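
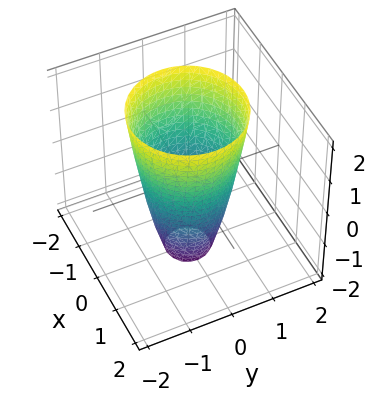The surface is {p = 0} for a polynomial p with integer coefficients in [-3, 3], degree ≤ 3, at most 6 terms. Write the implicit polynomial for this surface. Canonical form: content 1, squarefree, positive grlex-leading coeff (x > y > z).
1. Degree: no degree-1 surface has this shape, so deg p = 2.
2. Symmetry: every cross-section ⟂ z is a circle, so x, y appear only via x² + y².
3. Checking where it meets the axes: among the integer gridlines, it crosses the y-axis at y ∈ {-1, 1}; among the integer gridlines, it crosses the x-axis at x ∈ {-1, 1}.
4. Putting this together gives p.

3*x^2 + 3*y^2 - z - 3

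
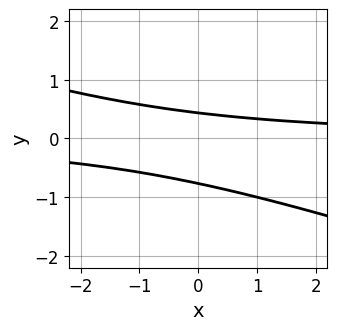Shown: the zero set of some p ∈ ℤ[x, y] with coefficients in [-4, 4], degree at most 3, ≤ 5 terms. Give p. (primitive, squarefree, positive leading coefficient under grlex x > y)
x*y + 3*y^2 + y - 1

1. Degree: a generic line meets the curve in up to 2 points, so deg p = 2.
2. Checking where it meets the axes: no x-intercept at any integer in the box.
3. Matching integer coefficients to the picture gives p.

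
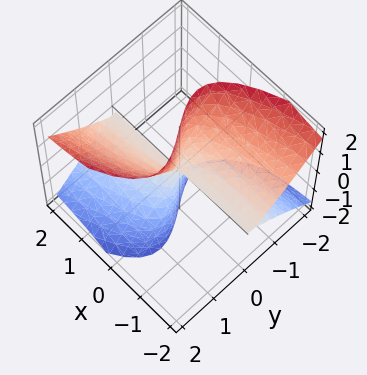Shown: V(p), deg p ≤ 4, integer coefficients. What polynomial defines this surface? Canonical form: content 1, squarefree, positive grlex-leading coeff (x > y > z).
3*x*z^2 - 3*y^3 + 2*y*z^2

1. deg p = 3. A generic line meets the surface in up to 3 points.
2. Observable constraints: the visible x-axis segment lies entirely on the surface; it crosses the y-axis at the gridline y = 0.
3. Putting this together gives p. Check: (0, 0, -2) on the z-axis lies on the surface, and p(0, 0, -2) = 0. ✓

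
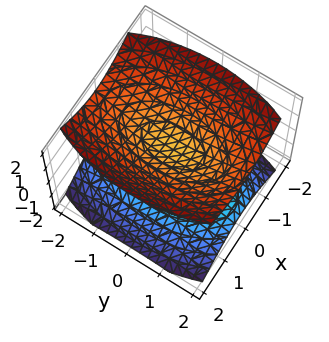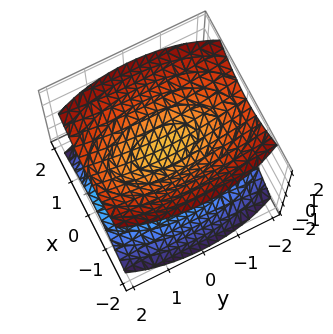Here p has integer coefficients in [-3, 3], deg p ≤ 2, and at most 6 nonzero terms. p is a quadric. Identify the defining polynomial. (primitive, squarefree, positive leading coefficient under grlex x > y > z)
First, the picture has 2 separate pieces.
Then, the degree is 2 — two sheets facing apart; a quadric.
Then, symmetries: it's symmetric under y → −y, forcing even powers of y; the z ↦ −z reflection is a symmetry, so z appears only in even powers; it's symmetric under x → −x, forcing even powers of x.
Then, reading off the gridlines: it misses every integer gridline on the x-axis; it misses every integer gridline on the y-axis.
Finally, the integer polynomial consistent with all of this is the stated p.

3*x^2 + y^2 - 3*z^2 + 1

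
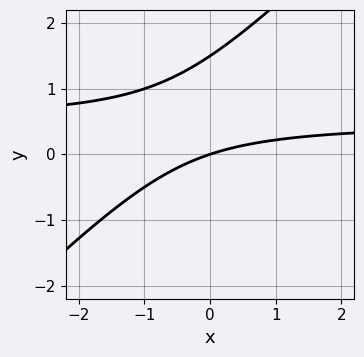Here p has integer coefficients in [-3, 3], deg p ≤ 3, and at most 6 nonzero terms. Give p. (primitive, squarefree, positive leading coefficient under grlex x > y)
deg p = 2.
From the visible intercepts: it meets the x-axis at x = 0 (among the integer gridlines); it meets the y-axis at y = 0 (among the integer gridlines).
These observations pin down the coefficients.

2*x*y - 2*y^2 - x + 3*y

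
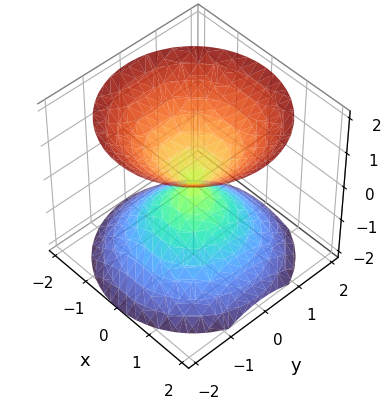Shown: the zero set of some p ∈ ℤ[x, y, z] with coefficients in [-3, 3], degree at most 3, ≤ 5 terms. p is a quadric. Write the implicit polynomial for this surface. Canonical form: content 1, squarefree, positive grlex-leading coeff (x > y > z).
First, there are 2 components. Treating them together as one polynomial.
Next, the degree is 2 — a double cone through the origin; a quadric.
Next, symmetries: rotational symmetry about the z-axis ⇒ p depends on x, y only through x² + y²; it's symmetric under z → −z, forcing even powers of z.
Then, against the integer gridlines: it crosses the x-axis at the gridline x = 0; a circular section at z = -1 has radius exactly 1; one z-axis crossing is at z = 0; it crosses the y-axis at the gridline y = 0.
Finally, these observations pin down the coefficients.

x^2 + y^2 - z^2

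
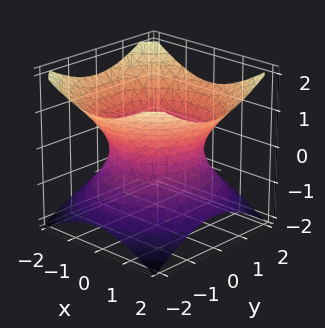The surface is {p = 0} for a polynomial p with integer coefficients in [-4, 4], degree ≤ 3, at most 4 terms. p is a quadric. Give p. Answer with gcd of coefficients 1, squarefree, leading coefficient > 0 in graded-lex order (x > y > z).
First, degree: an hourglass — one-sheet hyperboloid; a quadric, so deg p = 2.
Next, symmetries: it's symmetric under z → −z, forcing even powers of z; every cross-section ⟂ z is a circle, so x, y appear only via x² + y².
Next, observable constraints: a circular section at z = 0 has radius between 1 and 2; it misses every integer gridline on the z-axis.
Finally, the integer polynomial consistent with all of this is the stated p.

2*x^2 + 2*y^2 - 3*z^2 - 3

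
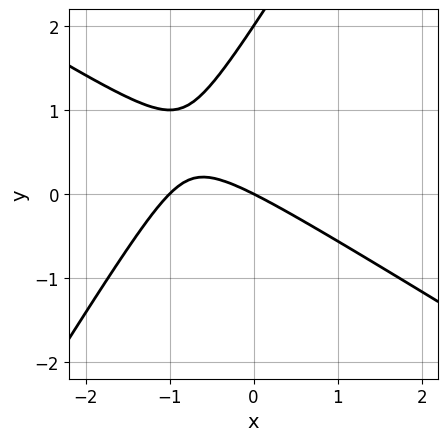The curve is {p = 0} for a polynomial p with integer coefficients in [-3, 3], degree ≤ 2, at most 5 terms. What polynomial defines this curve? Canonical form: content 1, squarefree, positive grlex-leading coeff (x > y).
x^2 + x*y - y^2 + x + 2*y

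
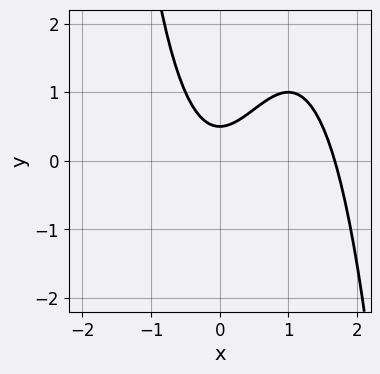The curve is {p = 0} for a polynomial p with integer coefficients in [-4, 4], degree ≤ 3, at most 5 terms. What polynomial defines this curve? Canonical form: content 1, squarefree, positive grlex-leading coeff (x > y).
2*x^3 - 3*x^2 + 2*y - 1

(a) The degree is 3 — the shape is more complex than any degree-2 curve.
(b) Solving for integer coefficients yields p as stated.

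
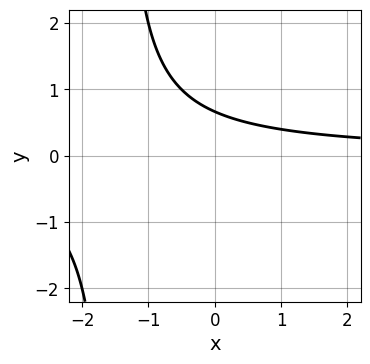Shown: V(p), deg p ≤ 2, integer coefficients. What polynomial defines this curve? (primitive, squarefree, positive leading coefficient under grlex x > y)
2*x*y + 3*y - 2

(a) Degree: the shape is more complex than any degree-1 curve, so deg p = 2.
(b) Checking where it meets the axes: no x-intercept at any integer in the box.
(c) The integer polynomial consistent with all of this is the stated p.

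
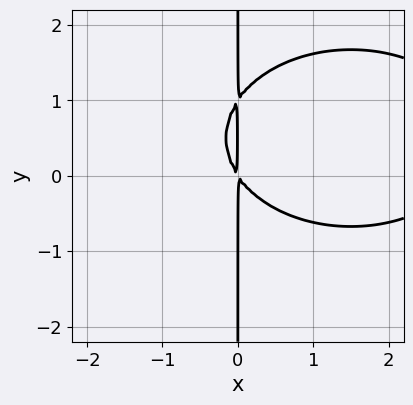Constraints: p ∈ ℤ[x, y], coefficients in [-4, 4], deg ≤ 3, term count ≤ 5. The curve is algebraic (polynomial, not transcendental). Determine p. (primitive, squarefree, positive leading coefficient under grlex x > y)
(a) Degree: the shape is more complex than any degree-2 curve, so deg p = 3.
(b) Reading off the gridlines: every point of the y-axis in the box is on the curve.
(c) Matching integer coefficients to the picture gives p.

x^3 + 2*x*y^2 - 3*x^2 - 2*x*y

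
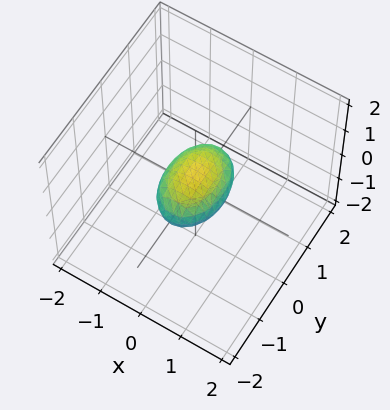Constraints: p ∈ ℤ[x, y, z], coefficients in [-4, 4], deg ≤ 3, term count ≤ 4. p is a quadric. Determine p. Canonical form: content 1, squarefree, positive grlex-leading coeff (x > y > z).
2*x^2 + y^2 + 3*z^2 - 1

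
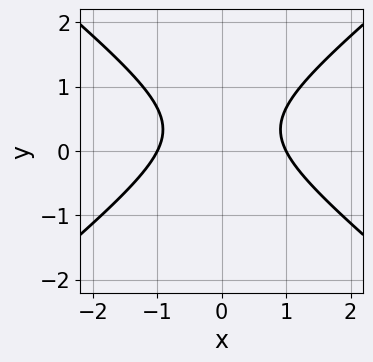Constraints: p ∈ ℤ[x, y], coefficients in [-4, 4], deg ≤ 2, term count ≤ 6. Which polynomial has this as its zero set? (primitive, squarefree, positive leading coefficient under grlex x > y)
First, deg p = 2. A generic line meets the curve in up to 2 points.
Then, symmetries: it's symmetric under x → −x, forcing even powers of x.
Then, from the axis intercepts and sections: no y-intercept at any integer in the box; among the integer gridlines, it crosses the x-axis at x ∈ {-1, 1}.
Finally, putting this together gives p.

2*x^2 - 3*y^2 + 2*y - 2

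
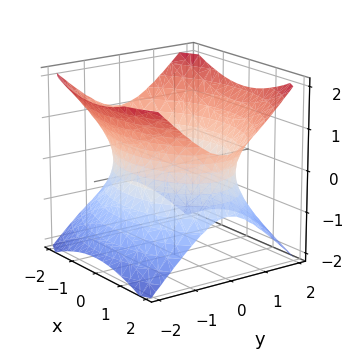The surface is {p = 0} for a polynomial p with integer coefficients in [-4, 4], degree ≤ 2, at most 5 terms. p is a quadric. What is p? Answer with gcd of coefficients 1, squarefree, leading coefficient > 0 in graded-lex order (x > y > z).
x^2 + 2*y^2 - 2*z^2 - 3

First, degree: one connected sheet with a waist; a quadric, so deg p = 2.
Then, symmetries: it's symmetric under z → −z, forcing even powers of z; the y ↦ −y reflection is a symmetry, so y appears only in even powers; it's symmetric under x → −x, forcing even powers of x.
Next, reading off the gridlines: it misses every integer gridline on the z-axis.
Finally, putting this together gives p.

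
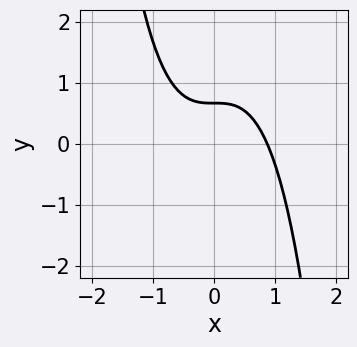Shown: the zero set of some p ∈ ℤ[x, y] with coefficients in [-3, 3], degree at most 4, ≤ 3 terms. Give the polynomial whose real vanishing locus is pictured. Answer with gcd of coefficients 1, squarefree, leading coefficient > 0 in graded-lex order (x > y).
First, degree: a generic line meets the curve in up to 3 points, so deg p = 3.
Finally, the integer polynomial consistent with all of this is the stated p.

3*x^3 + 3*y - 2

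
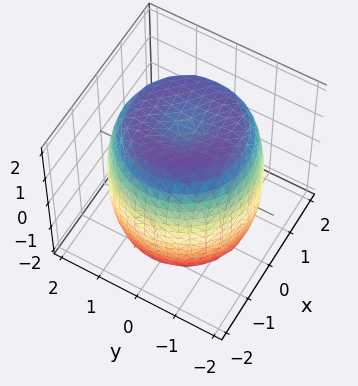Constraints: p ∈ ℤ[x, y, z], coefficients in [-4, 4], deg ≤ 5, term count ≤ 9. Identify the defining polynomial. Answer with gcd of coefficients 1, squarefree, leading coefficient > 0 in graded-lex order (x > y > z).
x^4 + 2*x^2*y^2 + y^4 - 2*x^2 - 2*y^2 + z^2 - 3

(a) Degree: a generic line meets the surface in up to 4 points, so deg p = 4.
(b) Symmetries: rotational symmetry about the z-axis ⇒ p depends on x, y only through x² + y².
(c) Checking where it meets the axes: a circular section at z = -1 has radius between 1 and 2.
(d) Solving for integer coefficients yields p as stated.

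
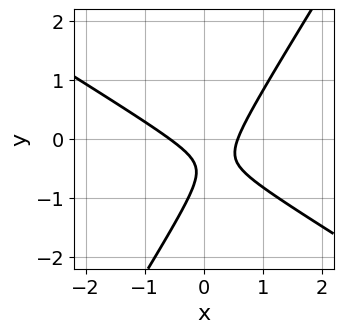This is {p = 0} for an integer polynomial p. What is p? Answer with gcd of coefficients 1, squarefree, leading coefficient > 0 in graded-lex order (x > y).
3*x^2 + 3*x*y - 3*y^2 - 3*y - 1

1. The degree is 2 — no degree-1 curve has this shape.
2. From the axis intercepts and sections: no y-intercept at any integer in the box.
3. Fitting integer coefficients to these (and the overall shape) gives p.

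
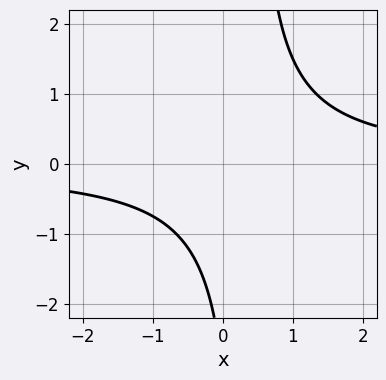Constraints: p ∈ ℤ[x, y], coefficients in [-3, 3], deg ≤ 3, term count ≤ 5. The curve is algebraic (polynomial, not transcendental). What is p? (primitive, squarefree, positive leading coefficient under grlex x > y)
First, degree: a generic line meets the curve in up to 2 points, so deg p = 2.
Then, from the axis intercepts and sections: no x-intercept at any integer in the box; the curve avoids every integer y-axis point in the box.
Finally, fitting integer coefficients to these (and the overall shape) gives p.

3*x*y - y - 3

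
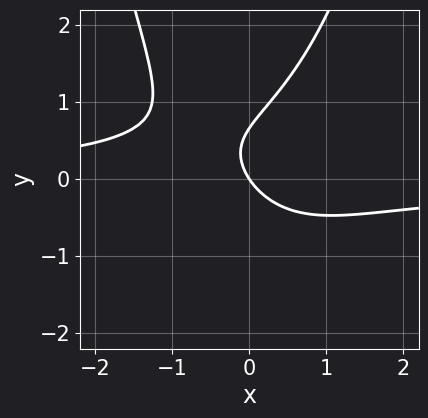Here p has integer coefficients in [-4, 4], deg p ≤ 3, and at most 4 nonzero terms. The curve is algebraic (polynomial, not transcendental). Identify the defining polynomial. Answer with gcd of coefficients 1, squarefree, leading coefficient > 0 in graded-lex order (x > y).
3*x^2*y - 3*y^2 + 3*x + 2*y

deg p = 3. No degree-2 curve has this shape.
From the visible intercepts: it crosses the x-axis at the gridline x = 0; it crosses the y-axis at the gridline y = 0.
These observations pin down the coefficients.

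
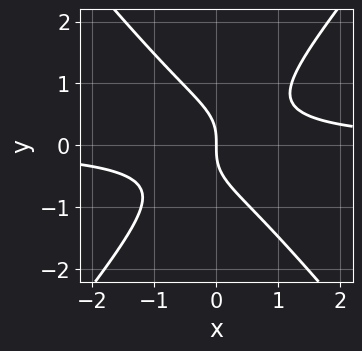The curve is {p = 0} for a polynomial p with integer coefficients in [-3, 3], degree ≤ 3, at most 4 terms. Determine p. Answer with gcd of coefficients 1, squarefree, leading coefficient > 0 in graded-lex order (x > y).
First, the degree is 3 — a generic line meets the curve in up to 3 points.
Next, observable constraints: it meets the y-axis at y = 0 (among the integer gridlines); it meets the x-axis at x = 0 (among the integer gridlines).
Finally, assembling these constraints gives the stated polynomial.

3*x^2*y - 2*y^3 - 2*x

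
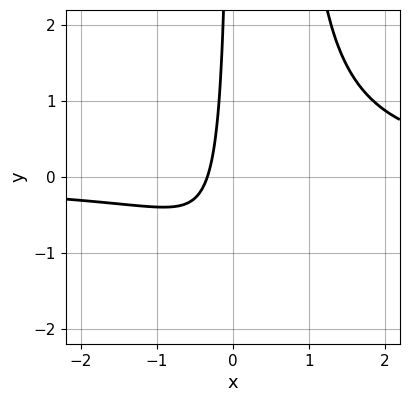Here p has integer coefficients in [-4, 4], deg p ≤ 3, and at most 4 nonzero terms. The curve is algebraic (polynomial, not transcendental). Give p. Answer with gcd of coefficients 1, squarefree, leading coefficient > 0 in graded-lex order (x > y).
3*x^2*y - 2*x*y - 3*x - 1

(a) The degree is 3 — a generic line meets the curve in up to 3 points.
(b) From the axis intercepts and sections: it misses every integer gridline on the y-axis.
(c) Solving for integer coefficients yields p as stated.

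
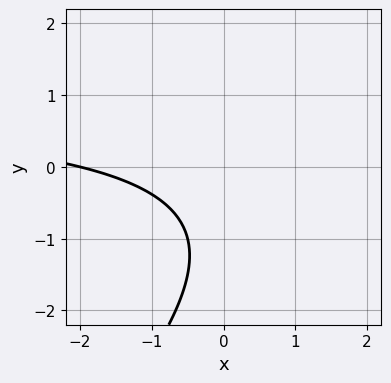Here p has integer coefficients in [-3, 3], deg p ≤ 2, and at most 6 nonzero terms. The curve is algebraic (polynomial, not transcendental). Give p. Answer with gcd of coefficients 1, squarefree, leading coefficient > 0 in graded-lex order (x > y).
(a) deg p = 2. The shape is more complex than any degree-1 curve.
(b) From the axis intercepts and sections: it misses every integer gridline on the y-axis; it crosses the x-axis at the gridline x = -2.
(c) Solving for integer coefficients yields p as stated.

x*y - y^2 - x - 2*y - 2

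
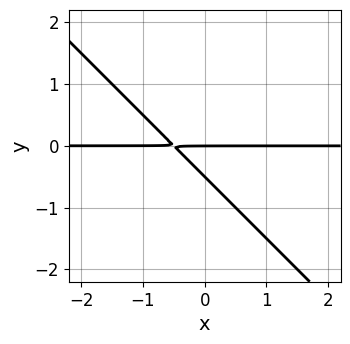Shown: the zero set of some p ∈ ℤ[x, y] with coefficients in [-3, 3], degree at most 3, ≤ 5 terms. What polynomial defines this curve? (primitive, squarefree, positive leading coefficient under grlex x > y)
2*x*y + 2*y^2 + y

deg p = 2. The shape is more complex than any degree-1 curve.
Reading off the gridlines: the visible x-axis segment lies entirely on the curve; one y-axis crossing is at y = 0.
Together with the visible shape, these determine p as stated.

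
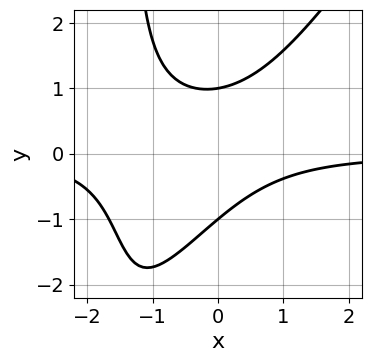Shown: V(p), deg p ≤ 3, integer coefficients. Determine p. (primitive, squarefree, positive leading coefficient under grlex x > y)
The degree is 3 — a generic line meets the curve in up to 3 points.
Against the integer gridlines: the curve avoids every integer x-axis point in the box; among the integer gridlines, it crosses the y-axis at y ∈ {-1, 1}.
Putting this together gives p.

3*x^2*y - 2*x*y^2 + 3*x*y - 3*y^2 + 3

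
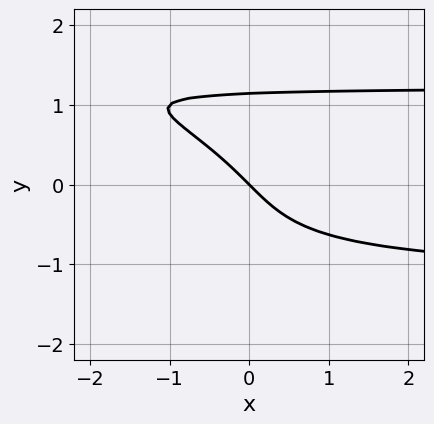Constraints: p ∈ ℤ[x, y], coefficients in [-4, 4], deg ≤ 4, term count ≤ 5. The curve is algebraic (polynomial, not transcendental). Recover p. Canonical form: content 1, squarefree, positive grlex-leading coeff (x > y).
(a) The degree is 4 — the shape is more complex than any degree-3 curve.
(b) From the axis intercepts and sections: it crosses the x-axis at the gridline x = 0; it meets the y-axis at y = 0 (among the integer gridlines).
(c) Solving for integer coefficients yields p as stated.

2*y^4 + 2*x*y^2 - 3*x - 3*y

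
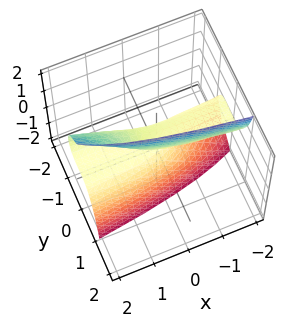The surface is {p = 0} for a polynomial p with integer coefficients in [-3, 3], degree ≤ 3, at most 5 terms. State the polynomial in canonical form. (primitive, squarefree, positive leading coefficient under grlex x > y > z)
3*y^3 + y*z^2 + x*z + 2*y^2 - z^2

(a) Degree: the shape is more complex than any degree-2 surface, so deg p = 3.
(b) From the axis intercepts and sections: one z-axis crossing is at z = 0; every point of the x-axis in the box is on the surface.
(c) Assembling these constraints gives the stated polynomial.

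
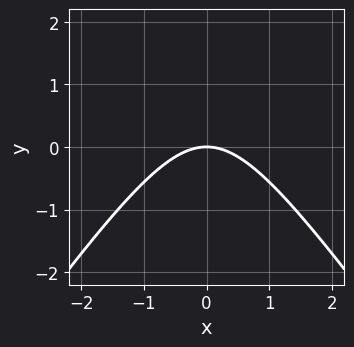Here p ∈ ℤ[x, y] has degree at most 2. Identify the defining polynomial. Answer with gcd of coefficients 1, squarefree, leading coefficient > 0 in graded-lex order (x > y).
1. deg p = 2.
2. Symmetries: it's symmetric under x → −x, forcing even powers of x.
3. Observable constraints: it meets the x-axis at x = 0 (among the integer gridlines); it crosses the y-axis at the gridline y = 0.
4. Matching integer coefficients to the picture gives p.

2*x^2 - y^2 + 3*y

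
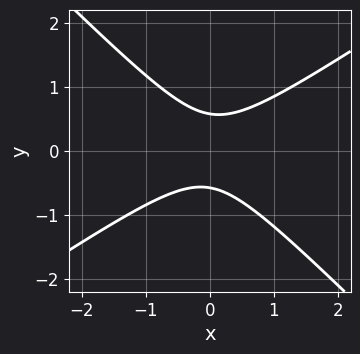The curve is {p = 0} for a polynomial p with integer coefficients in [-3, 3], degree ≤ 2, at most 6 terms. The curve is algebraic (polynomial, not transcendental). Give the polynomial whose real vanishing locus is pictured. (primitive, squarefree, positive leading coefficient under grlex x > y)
(a) The degree is 2 — a generic line meets the curve in up to 2 points.
(b) From the visible intercepts: the curve avoids every integer x-axis point in the box.
(c) Solving for integer coefficients yields p as stated.

2*x^2 - x*y - 3*y^2 + 1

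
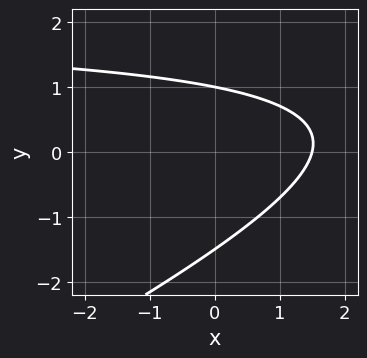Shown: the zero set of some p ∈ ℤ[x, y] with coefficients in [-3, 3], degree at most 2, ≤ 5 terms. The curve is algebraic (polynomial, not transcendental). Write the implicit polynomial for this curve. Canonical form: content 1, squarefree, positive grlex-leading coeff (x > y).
1. deg p = 2.
2. From the axis intercepts and sections: one y-axis crossing is at y = 1.
3. Solving for integer coefficients yields p as stated.

x*y - 2*y^2 - 2*x - y + 3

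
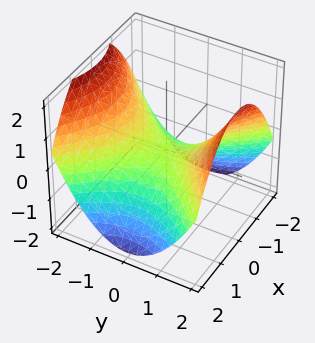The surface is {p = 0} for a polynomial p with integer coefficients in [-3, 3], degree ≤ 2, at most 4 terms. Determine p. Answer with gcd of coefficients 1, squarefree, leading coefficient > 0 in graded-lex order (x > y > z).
1. deg p = 2.
2. Symmetries: mirror symmetry x ↦ −x ⇒ only even powers of x; the y ↦ −y reflection is a symmetry, so y appears only in even powers.
3. Checking where it meets the axes: it crosses the x-axis at the gridline x = 0; one z-axis crossing is at z = 0.
4. These observations pin down the coefficients.

x^2 - y^2 + 2*z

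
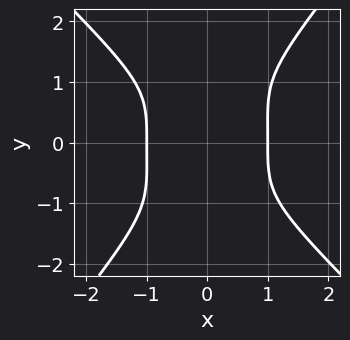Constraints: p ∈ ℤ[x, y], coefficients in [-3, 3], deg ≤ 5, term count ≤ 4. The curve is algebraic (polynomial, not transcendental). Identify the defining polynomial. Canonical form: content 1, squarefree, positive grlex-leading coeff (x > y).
3*x^4 + x*y^3 - 2*y^4 - 3

(a) Degree: a generic line meets the curve in up to 4 points, so deg p = 4.
(b) From the visible intercepts: it misses every integer gridline on the y-axis; the x-axis gridline crossings are at x ∈ {-1, 1}.
(c) Putting this together gives p.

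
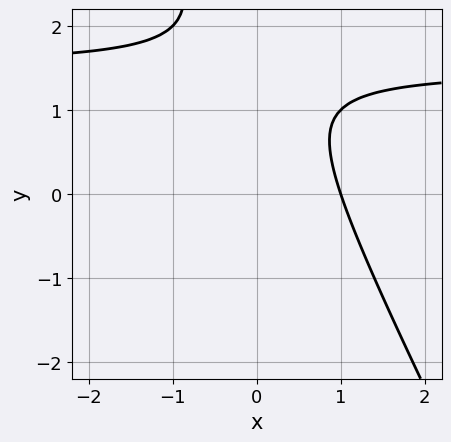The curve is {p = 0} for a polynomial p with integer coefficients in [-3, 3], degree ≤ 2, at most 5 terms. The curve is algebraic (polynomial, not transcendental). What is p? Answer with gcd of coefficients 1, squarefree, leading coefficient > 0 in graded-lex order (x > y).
2*x*y + y^2 - 3*x - 3*y + 3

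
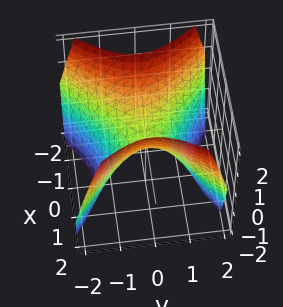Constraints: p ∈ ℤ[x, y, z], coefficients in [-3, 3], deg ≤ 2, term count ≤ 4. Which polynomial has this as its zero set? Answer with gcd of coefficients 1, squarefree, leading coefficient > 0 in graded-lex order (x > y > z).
x^2 - y^2 - z

1. The degree is 2 — a saddle surface; a quadric.
2. Symmetries: it's symmetric under x → −x, forcing even powers of x; the y ↦ −y reflection is a symmetry, so y appears only in even powers.
3. Against the integer gridlines: it crosses the y-axis at the gridline y = 0; it meets the x-axis at x = 0 (among the integer gridlines); it meets the z-axis at z = 0 (among the integer gridlines).
4. Putting this together gives p.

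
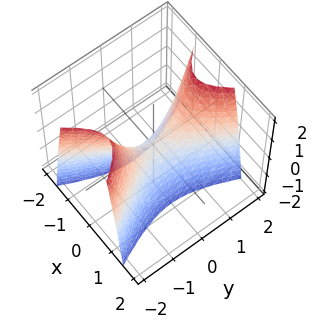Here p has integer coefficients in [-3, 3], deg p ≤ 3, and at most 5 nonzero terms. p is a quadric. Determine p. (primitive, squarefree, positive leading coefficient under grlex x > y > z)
3*x^2 - y^2 + z

(a) Degree: a saddle surface; a quadric, so deg p = 2.
(b) Symmetries: mirror symmetry x ↦ −x ⇒ only even powers of x; the y ↦ −y reflection is a symmetry, so y appears only in even powers.
(c) Checking where it meets the axes: it meets the x-axis at x = 0 (among the integer gridlines); it crosses the z-axis at the gridline z = 0; it crosses the y-axis at the gridline y = 0.
(d) The integer polynomial consistent with all of this is the stated p.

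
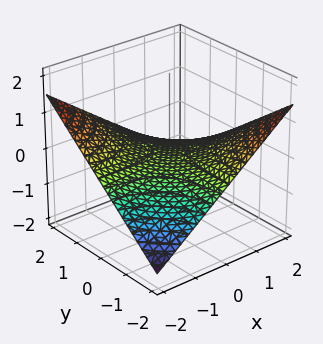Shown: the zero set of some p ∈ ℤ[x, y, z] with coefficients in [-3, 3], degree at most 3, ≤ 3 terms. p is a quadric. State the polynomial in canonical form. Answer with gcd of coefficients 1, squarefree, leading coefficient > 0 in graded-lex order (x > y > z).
x*y + 3*z

(a) The degree is 2 — a saddle surface; a quadric.
(b) From the axis intercepts and sections: it crosses the z-axis at the gridline z = 0; every point of the x-axis in the box is on the surface; the visible y-axis segment lies entirely on the surface.
(c) Fitting integer coefficients to these (and the overall shape) gives p.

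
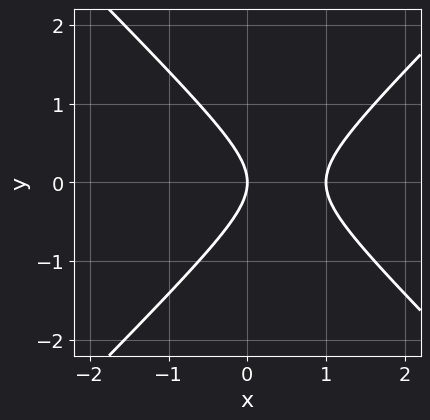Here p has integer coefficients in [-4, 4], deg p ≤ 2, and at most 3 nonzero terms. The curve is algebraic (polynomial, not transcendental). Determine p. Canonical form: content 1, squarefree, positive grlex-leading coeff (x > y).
x^2 - y^2 - x

(a) Degree: a generic line meets the curve in up to 2 points, so deg p = 2.
(b) Symmetries: the y ↦ −y reflection is a symmetry, so y appears only in even powers.
(c) From the axis intercepts and sections: it meets the y-axis at y = 0 (among the integer gridlines); the x-axis gridline crossings are at x ∈ {0, 1}.
(d) Assembling these constraints gives the stated polynomial.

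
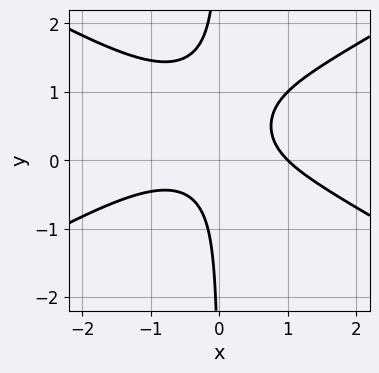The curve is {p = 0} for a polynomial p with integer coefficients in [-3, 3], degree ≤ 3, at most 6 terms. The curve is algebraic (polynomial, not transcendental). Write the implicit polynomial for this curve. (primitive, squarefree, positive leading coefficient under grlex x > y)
x^3 - 3*x*y^2 + 3*x*y - 1

1. Degree: a generic line meets the curve in up to 3 points, so deg p = 3.
2. Reading off the gridlines: it meets the x-axis at x = 1 (among the integer gridlines); no y-intercept at any integer in the box.
3. Putting this together gives p.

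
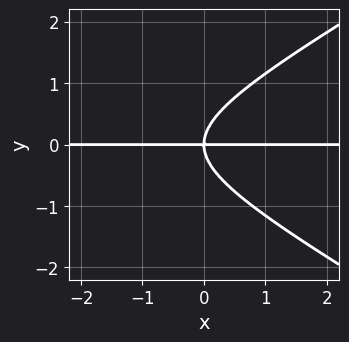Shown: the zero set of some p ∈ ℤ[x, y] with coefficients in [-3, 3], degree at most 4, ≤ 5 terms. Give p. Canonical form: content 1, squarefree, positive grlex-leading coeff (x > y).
x^2*y - 3*y^3 + 3*x*y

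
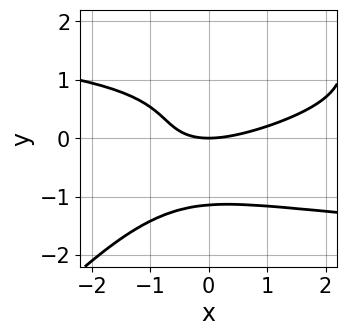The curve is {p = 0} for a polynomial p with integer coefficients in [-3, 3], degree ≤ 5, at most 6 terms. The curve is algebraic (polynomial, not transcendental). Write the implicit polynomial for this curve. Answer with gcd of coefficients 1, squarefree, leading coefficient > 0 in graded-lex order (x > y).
2*x*y^3 - 2*y^4 + x^2 - 2*x*y - 3*y

First, the degree is 4 — the shape is more complex than any degree-3 curve.
Next, checking where it meets the axes: it meets the x-axis at x = 0 (among the integer gridlines); it meets the y-axis at y = 0 (among the integer gridlines).
Finally, these observations pin down the coefficients.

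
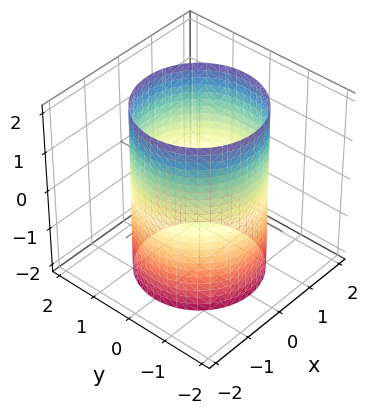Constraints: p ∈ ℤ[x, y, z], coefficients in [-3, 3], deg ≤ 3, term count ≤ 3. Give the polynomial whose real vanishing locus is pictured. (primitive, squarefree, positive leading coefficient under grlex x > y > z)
x^2 + y^2 - 2

1. Degree: a cylinder; a quadric, so deg p = 2.
2. Symmetries: the z ↦ −z reflection is a symmetry, so z appears only in even powers; the surface is invariant under rotation about z: p = q(x² + y², z).
3. Against the integer gridlines: a circular section at z = -2 has radius between 1 and 2; no z-intercept at any integer in the box.
4. Fitting integer coefficients to these (and the overall shape) gives p.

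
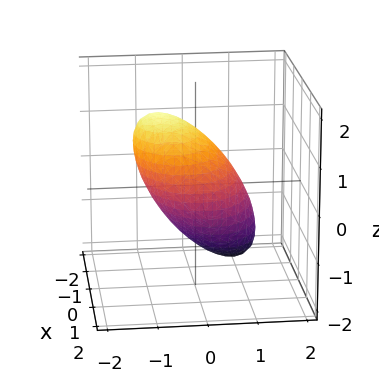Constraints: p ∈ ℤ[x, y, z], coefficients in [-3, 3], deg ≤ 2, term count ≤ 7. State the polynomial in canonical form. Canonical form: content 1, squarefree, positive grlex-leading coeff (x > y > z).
1. deg p = 2. No degree-1 surface has this shape.
2. From the axis intercepts and sections: among the integer gridlines, it crosses the y-axis at y ∈ {-1, 1}.
3. Assembling these constraints gives the stated polynomial.

2*x^2 + 3*y^2 + 3*y*z + 2*z^2 - 3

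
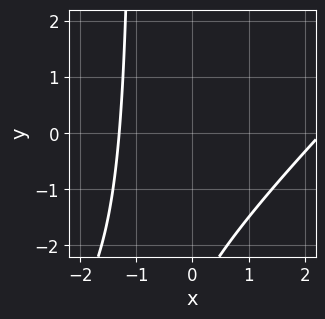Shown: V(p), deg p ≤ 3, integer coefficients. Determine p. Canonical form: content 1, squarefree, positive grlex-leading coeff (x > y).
x^2 - x*y - x - y - 3

1. The degree is 2 — the shape is more complex than any degree-1 curve.
2. Observable constraints: it misses every integer gridline on the y-axis.
3. Putting this together gives p.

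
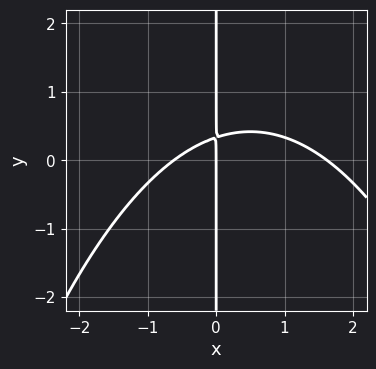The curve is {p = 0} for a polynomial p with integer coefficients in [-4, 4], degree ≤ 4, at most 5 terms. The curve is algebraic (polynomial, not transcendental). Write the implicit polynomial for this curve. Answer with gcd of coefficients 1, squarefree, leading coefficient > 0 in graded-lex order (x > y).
x^3 - x^2 + 3*x*y - x

(a) deg p = 3. No degree-2 curve has this shape.
(b) From the visible intercepts: every point of the y-axis in the box is on the curve; it crosses the x-axis at the gridline x = 0.
(c) These observations pin down the coefficients.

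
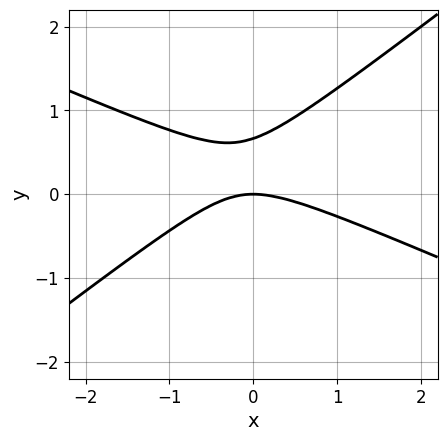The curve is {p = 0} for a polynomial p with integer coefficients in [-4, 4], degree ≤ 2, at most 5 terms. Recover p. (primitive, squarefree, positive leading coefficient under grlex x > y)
deg p = 2. The shape is more complex than any degree-1 curve.
From the visible intercepts: it meets the x-axis at x = 0 (among the integer gridlines); it crosses the y-axis at the gridline y = 0.
Matching integer coefficients to the picture gives p.

x^2 + x*y - 3*y^2 + 2*y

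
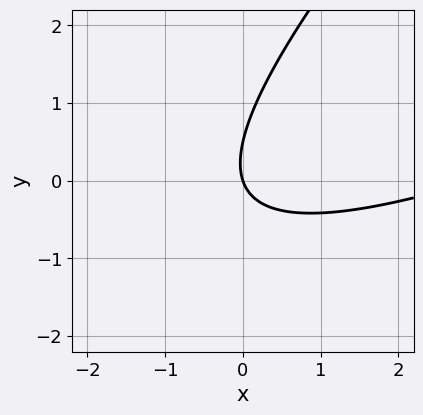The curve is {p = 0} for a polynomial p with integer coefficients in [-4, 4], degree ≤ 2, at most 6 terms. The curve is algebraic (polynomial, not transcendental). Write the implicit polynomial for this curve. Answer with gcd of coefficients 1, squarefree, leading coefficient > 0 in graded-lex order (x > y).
(a) The degree is 2 — the shape is more complex than any degree-1 curve.
(b) Reading off the gridlines: it crosses the x-axis at the gridline x = 0; it crosses the y-axis at the gridline y = 0.
(c) Fitting integer coefficients to these (and the overall shape) gives p.

x^2 - 3*x*y + 2*y^2 - 3*x - y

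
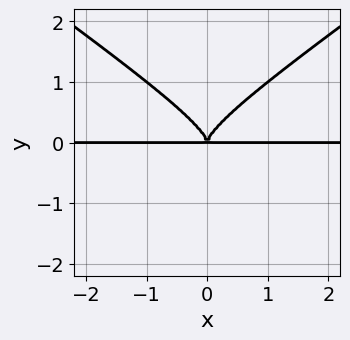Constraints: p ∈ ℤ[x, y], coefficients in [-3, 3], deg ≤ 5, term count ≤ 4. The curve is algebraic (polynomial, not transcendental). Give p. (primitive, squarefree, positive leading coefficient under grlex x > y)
1. deg p = 4. A generic line meets the curve in up to 4 points.
2. Symmetries: mirror symmetry x ↦ −x ⇒ only even powers of x.
3. Reading off the gridlines: every point of the x-axis in the box is on the curve.
4. Assembling these constraints gives the stated polynomial.

x^2*y^2 - 2*y^4 + x^2*y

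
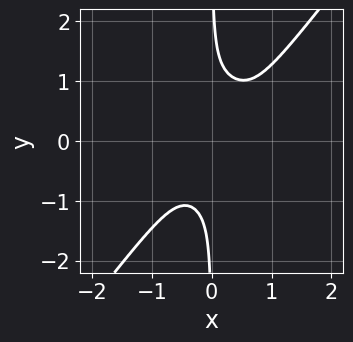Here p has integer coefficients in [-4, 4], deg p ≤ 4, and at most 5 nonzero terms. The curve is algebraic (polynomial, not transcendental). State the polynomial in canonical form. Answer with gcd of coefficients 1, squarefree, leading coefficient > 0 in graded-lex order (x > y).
First, degree: no degree-3 curve has this shape, so deg p = 4.
Then, from the axis intercepts and sections: no x-intercept at any integer in the box; no y-intercept at any integer in the box.
Finally, together with the visible shape, these determine p as stated.

3*x^4 + 2*x^2*y^2 - 3*x*y^3 - x^3 + 1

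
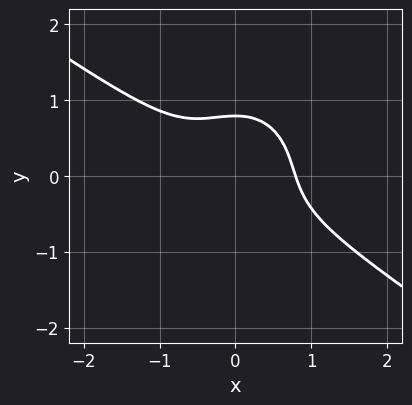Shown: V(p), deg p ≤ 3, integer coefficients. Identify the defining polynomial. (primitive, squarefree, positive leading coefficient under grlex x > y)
(a) deg p = 3. No degree-2 curve has this shape.
(b) Matching integer coefficients to the picture gives p.

2*x^3 + 2*x^2*y + 2*y^3 - 1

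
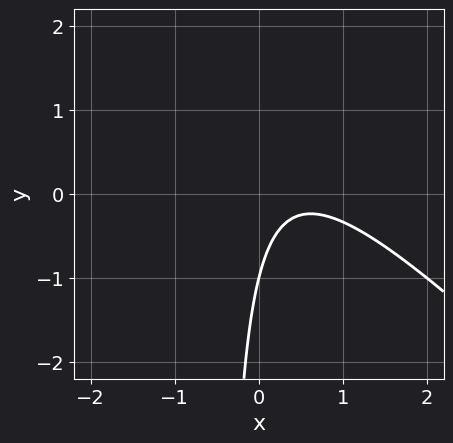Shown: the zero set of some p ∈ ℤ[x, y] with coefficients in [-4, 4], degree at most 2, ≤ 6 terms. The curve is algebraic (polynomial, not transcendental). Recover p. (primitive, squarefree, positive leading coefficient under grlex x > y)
First, deg p = 2. The shape is more complex than any degree-1 curve.
Then, from the axis intercepts and sections: it meets the y-axis at y = -1 (among the integer gridlines); no x-intercept at any integer in the box.
Finally, assembling these constraints gives the stated polynomial.

2*x^2 + 2*x*y - 2*x + y + 1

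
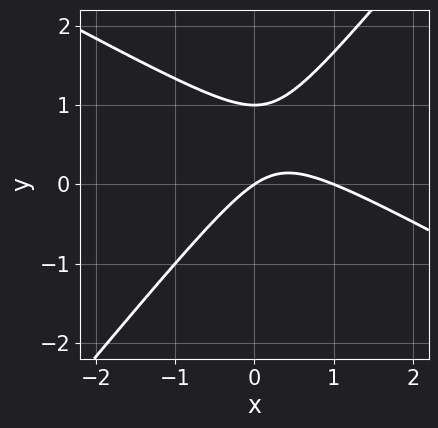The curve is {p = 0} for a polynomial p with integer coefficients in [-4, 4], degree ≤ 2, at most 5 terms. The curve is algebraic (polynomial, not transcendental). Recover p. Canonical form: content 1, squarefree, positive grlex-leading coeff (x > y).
2*x^2 + 2*x*y - 3*y^2 - 2*x + 3*y

1. Degree: a generic line meets the curve in up to 2 points, so deg p = 2.
2. From the visible intercepts: among the integer gridlines, it crosses the y-axis at y ∈ {0, 1}; the x-axis gridline crossings are at x ∈ {0, 1}.
3. Solving for integer coefficients yields p as stated.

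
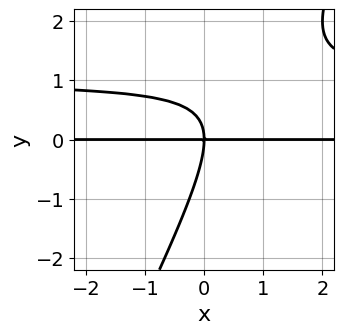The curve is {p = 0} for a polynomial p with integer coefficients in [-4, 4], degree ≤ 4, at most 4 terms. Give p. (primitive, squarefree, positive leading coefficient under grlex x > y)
The degree is 3 — no degree-2 curve has this shape.
Against the integer gridlines: it crosses the y-axis at the gridline y = 0; every point of the x-axis in the box is on the curve.
Assembling these constraints gives the stated polynomial.

2*x*y^2 - y^3 - 2*x*y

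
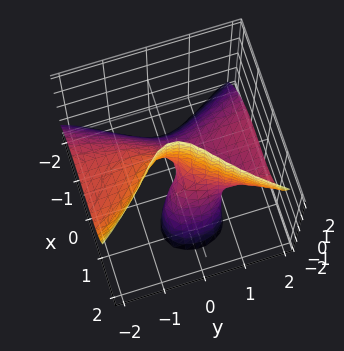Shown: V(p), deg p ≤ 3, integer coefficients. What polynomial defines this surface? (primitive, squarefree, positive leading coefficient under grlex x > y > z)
2*x^3 - 2*y^2*z + 2*x*z - y

(a) The degree is 3 — no degree-2 surface has this shape.
(b) From the axis intercepts and sections: it crosses the x-axis at the gridline x = 0; it meets the y-axis at y = 0 (among the integer gridlines).
(c) Together with the visible shape, these determine p as stated. Check: (0, 0, 2) on the z-axis lies on the surface, and p(0, 0, 2) = 0. ✓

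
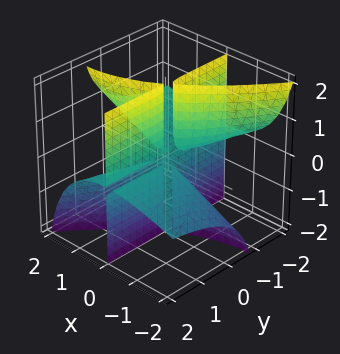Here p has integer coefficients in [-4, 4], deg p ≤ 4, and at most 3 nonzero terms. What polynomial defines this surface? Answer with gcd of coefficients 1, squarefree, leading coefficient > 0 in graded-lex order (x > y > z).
x^3 - 2*x^2*z + 3*x*y*z

(a) The picture has 2 separate pieces.
(b) The degree is 3 — a generic line meets the surface in up to 3 points.
(c) Checking where it meets the axes: the visible y-axis segment lies entirely on the surface; every point of the z-axis in the box is on the surface; one x-axis crossing is at x = 0.
(d) Putting this together gives p.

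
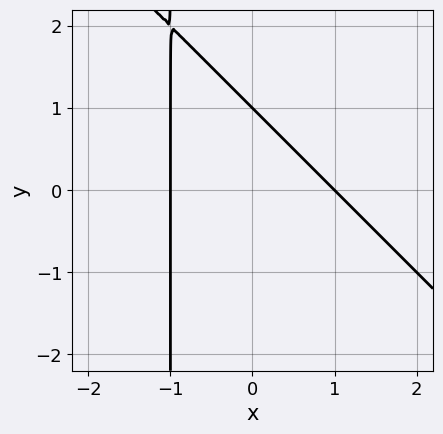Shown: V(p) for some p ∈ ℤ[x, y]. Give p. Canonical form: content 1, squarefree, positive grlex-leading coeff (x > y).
Degree: the shape is more complex than any degree-1 curve, so deg p = 2.
From the axis intercepts and sections: one y-axis crossing is at y = 1; among the integer gridlines, it crosses the x-axis at x ∈ {-1, 1}.
Solving for integer coefficients yields p as stated.

x^2 + x*y + y - 1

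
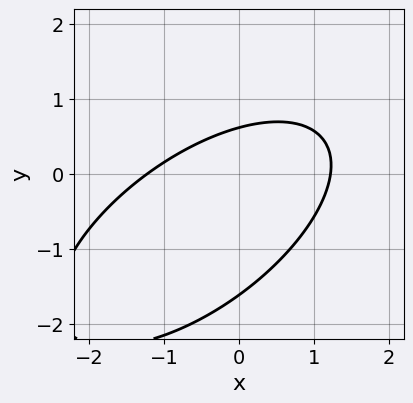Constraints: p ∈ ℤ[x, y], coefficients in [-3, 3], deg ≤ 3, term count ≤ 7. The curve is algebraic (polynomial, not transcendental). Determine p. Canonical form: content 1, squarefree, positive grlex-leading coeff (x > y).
2*x^2 - 3*x*y + 3*y^2 + 3*y - 3

First, the degree is 2 — no degree-1 curve has this shape.
Finally, matching integer coefficients to the picture gives p.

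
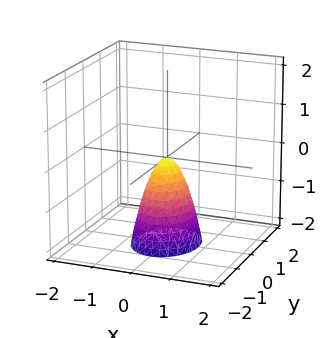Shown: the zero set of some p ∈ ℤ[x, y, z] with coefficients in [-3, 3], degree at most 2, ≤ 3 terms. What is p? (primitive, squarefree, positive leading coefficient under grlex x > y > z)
3*x^2 + 2*y^2 + z

The degree is 2 — a single bowl opening along one axis; a quadric.
Symmetries: the x ↦ −x reflection is a symmetry, so x appears only in even powers; the y ↦ −y reflection is a symmetry, so y appears only in even powers.
Reading off the gridlines: it meets the x-axis at x = 0 (among the integer gridlines); it crosses the y-axis at the gridline y = 0.
These observations pin down the coefficients.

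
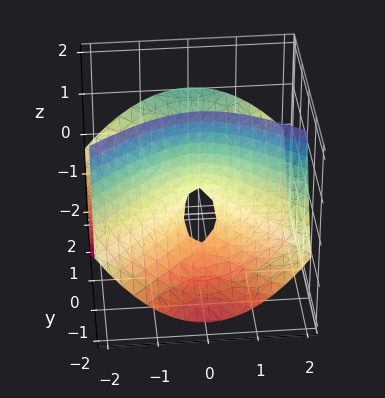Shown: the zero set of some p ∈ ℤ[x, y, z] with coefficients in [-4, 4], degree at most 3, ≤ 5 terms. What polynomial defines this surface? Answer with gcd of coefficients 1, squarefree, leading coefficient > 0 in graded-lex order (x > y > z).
2*x^2 - 2*y^2 + 3*y*z + z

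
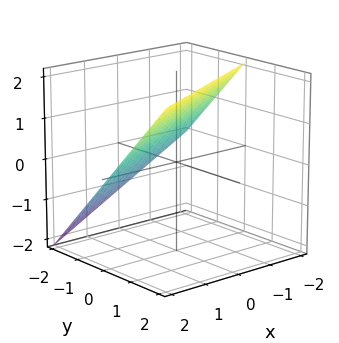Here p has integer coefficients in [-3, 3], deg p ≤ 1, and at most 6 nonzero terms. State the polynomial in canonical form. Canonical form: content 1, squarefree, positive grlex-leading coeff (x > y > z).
x - 2*y + 2*z - 2

1. The degree is 1 — the surface is flat (a plane).
2. Observable constraints: one y-axis crossing is at y = -1; one x-axis crossing is at x = 2; it meets the z-axis at z = 1 (among the integer gridlines).
3. These observations pin down the coefficients.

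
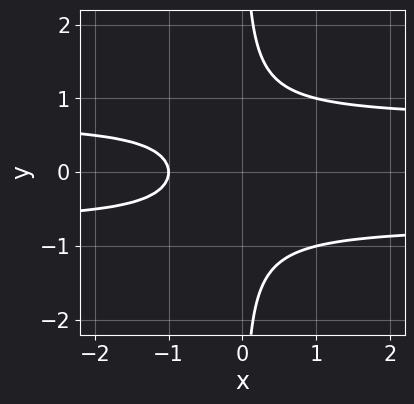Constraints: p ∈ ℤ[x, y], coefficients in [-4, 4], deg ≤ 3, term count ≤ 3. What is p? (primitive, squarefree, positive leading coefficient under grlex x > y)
2*x*y^2 - x - 1

The degree is 3 — the shape is more complex than any degree-2 curve.
Symmetries: mirror symmetry y ↦ −y ⇒ only even powers of y.
From the visible intercepts: it misses every integer gridline on the y-axis; one x-axis crossing is at x = -1.
Putting this together gives p.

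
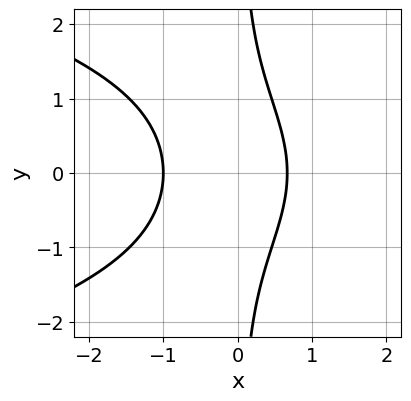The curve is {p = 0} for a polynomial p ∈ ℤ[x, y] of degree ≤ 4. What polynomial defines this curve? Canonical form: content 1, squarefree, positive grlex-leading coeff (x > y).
2*x*y^2 + 3*x^2 + x - 2

(a) Degree: a generic line meets the curve in up to 3 points, so deg p = 3.
(b) Symmetries: it's symmetric under y → −y, forcing even powers of y.
(c) Against the integer gridlines: it meets the x-axis at x = -1 (among the integer gridlines); the curve avoids every integer y-axis point in the box.
(d) These observations pin down the coefficients.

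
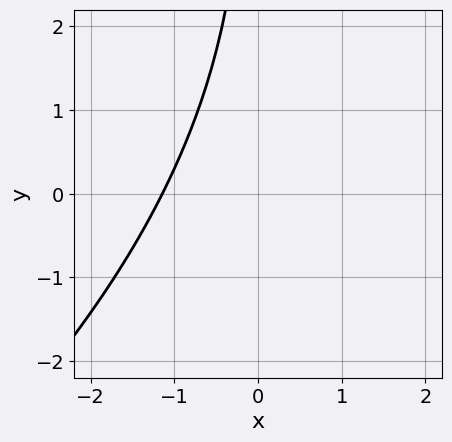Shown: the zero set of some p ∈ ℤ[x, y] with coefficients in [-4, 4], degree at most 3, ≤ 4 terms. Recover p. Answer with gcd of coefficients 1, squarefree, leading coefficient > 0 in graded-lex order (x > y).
2*x^3 - 3*x^2*y + x*y^2 + 3

First, degree: the shape is more complex than any degree-2 curve, so deg p = 3.
Next, checking where it meets the axes: the curve avoids every integer y-axis point in the box.
Finally, matching integer coefficients to the picture gives p.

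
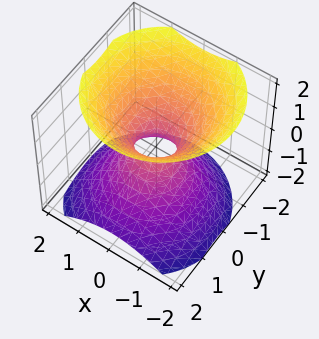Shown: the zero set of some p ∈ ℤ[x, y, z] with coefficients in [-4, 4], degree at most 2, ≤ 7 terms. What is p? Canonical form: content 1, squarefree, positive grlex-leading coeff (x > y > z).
First, degree: a generic line meets the surface in up to 2 points, so deg p = 2.
Next, checking where it meets the axes: it misses every integer gridline on the z-axis.
Finally, putting this together gives p.

3*x^2 + 3*y^2 + y*z - 3*z^2 - 1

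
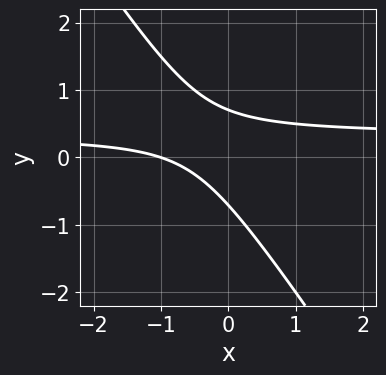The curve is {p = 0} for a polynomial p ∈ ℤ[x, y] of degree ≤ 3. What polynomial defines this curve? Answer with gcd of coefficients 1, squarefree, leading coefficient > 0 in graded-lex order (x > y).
3*x*y + 2*y^2 - x - 1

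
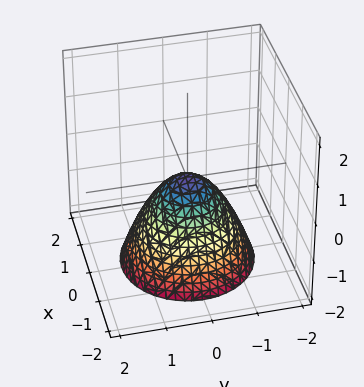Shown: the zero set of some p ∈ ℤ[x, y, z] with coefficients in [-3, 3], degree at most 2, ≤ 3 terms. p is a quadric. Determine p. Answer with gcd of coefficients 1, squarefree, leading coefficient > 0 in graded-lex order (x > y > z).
First, the degree is 2 — a single bowl opening along one axis; a quadric.
Next, symmetry: the z-axis is an axis of rotation, so x and y enter only as x² + y².
Then, observable constraints: a circular section at z = -1 has radius exactly 1; it crosses the z-axis at the gridline z = 0; it crosses the y-axis at the gridline y = 0; it meets the x-axis at x = 0 (among the integer gridlines).
Finally, matching integer coefficients to the picture gives p.

x^2 + y^2 + z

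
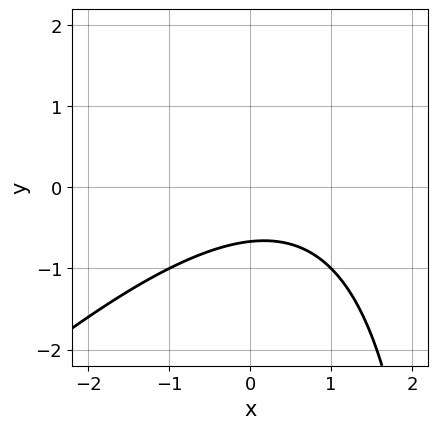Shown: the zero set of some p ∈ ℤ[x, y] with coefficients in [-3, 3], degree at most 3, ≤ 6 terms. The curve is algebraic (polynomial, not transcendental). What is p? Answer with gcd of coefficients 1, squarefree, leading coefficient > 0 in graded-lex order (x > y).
x^2 - x*y - x + 3*y + 2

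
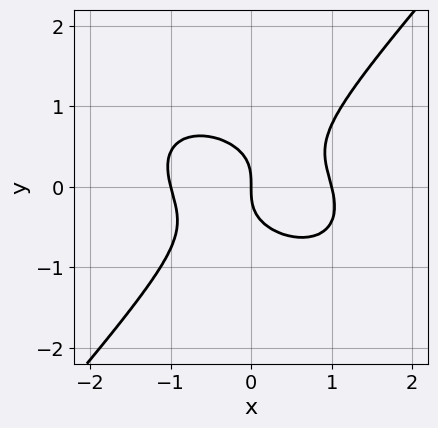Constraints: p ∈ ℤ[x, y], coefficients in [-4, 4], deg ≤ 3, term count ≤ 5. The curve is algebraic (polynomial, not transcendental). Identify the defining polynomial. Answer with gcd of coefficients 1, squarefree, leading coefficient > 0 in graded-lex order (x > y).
2*x^3 + x^2*y + x*y^2 - 3*y^3 - 2*x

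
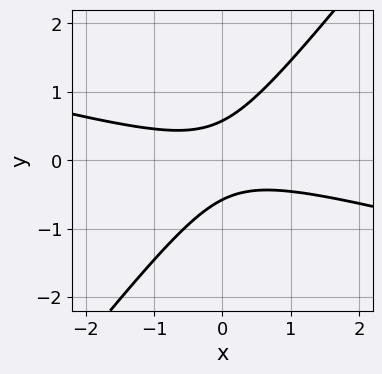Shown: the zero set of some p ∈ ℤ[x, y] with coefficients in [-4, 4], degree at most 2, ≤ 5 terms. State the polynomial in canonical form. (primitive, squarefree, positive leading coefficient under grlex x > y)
1. Degree: a generic line meets the curve in up to 2 points, so deg p = 2.
2. Against the integer gridlines: the curve avoids every integer x-axis point in the box.
3. Putting this together gives p.

x^2 + 3*x*y - 3*y^2 + 1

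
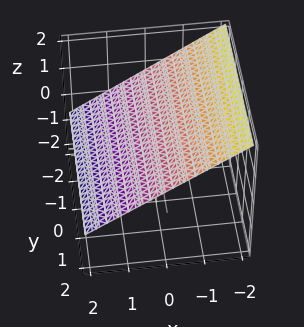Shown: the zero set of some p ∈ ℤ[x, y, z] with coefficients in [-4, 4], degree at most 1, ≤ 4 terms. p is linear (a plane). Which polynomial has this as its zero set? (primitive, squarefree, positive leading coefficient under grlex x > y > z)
2*x + 3*z - 2

The degree is 1 — the surface is flat (a plane).
Observable constraints: it meets the x-axis at x = 1 (among the integer gridlines); the surface avoids every integer y-axis point in the box.
Solving for integer coefficients yields p as stated.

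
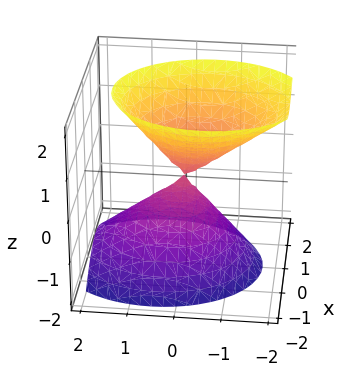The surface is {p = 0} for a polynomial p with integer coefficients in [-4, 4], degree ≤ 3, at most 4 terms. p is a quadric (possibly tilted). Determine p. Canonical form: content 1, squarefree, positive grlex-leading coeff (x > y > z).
(a) I count 2 distinct pieces. Treating them together as one polynomial.
(b) deg p = 2. A generic line meets the surface in up to 2 points.
(c) From the visible intercepts: it meets the x-axis at x = 0 (among the integer gridlines); it crosses the y-axis at the gridline y = 0.
(d) These observations pin down the coefficients.

3*x^2 + 2*y^2 + y*z - 2*z^2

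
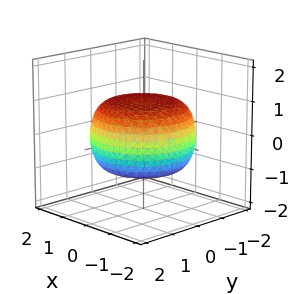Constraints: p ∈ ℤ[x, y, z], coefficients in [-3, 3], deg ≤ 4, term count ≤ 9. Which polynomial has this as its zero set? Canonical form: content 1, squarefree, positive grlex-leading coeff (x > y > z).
1. The degree is 4 — a generic line meets the surface in up to 4 points.
2. By symmetry, the surface is invariant under rotation about z: p = q(x² + y², z).
3. Reading off the gridlines: a circular section at z = 0 has radius between 1 and 2; the z-axis gridline crossings are at z ∈ {-1, 1}.
4. The integer polynomial consistent with all of this is the stated p.

x^4 + 2*x^2*y^2 + y^4 - x^2 - y^2 + 3*z^2 - 3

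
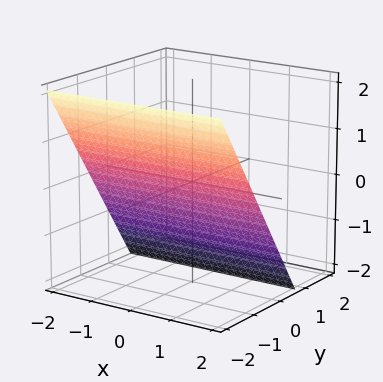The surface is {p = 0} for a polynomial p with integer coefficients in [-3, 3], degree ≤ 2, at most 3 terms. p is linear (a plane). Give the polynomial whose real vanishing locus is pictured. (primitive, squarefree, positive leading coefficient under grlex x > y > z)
3*y + 2*z + 2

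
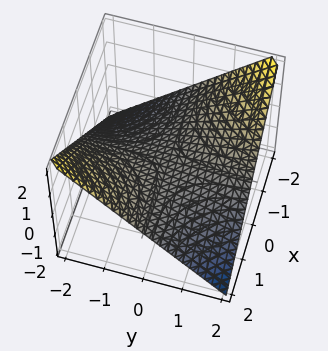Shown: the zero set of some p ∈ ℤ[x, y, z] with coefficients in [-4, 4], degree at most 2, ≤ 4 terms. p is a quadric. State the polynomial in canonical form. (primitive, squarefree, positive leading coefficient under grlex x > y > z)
First, degree: a saddle surface; a quadric, so deg p = 2.
Then, from the visible intercepts: one z-axis crossing is at z = 0; the visible y-axis segment lies entirely on the surface; the visible x-axis segment lies entirely on the surface.
Finally, assembling these constraints gives the stated polynomial.

x*y + 2*z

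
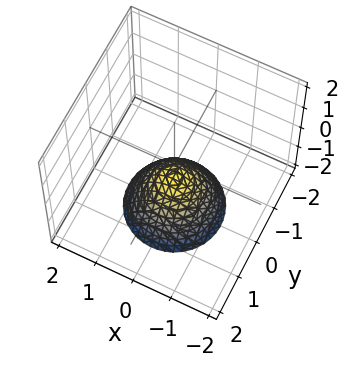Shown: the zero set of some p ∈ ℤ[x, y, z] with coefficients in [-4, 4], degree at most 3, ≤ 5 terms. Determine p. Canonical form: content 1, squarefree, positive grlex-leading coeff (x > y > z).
1. The degree is 2 — the shape is more complex than any degree-1 surface.
2. Symmetry: the z-axis is an axis of rotation, so x and y enter only as x² + y².
3. Checking where it meets the axes: the surface avoids every integer x-axis point in the box; no y-intercept at any integer in the box; a circular section at z = -2 has radius between 1 and 2.
4. Solving for integer coefficients yields p as stated.

3*x^2 + 3*y^2 + 3*z + 2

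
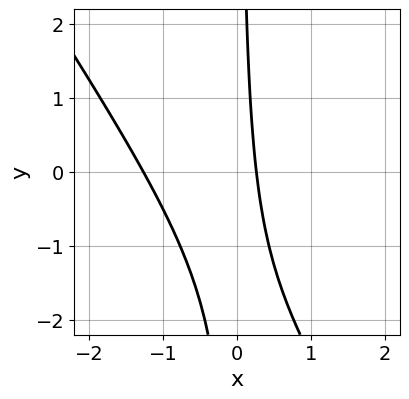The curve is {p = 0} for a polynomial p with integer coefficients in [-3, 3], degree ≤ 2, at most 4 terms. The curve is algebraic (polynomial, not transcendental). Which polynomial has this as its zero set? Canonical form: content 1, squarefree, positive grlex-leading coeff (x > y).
3*x^2 + 2*x*y + 3*x - 1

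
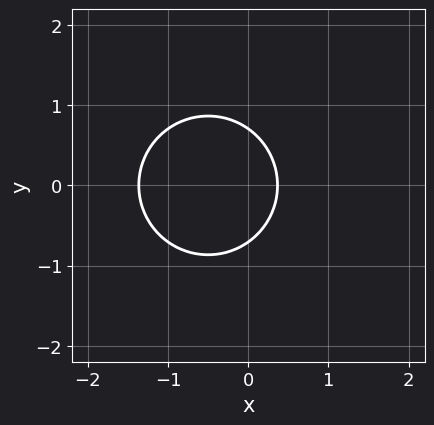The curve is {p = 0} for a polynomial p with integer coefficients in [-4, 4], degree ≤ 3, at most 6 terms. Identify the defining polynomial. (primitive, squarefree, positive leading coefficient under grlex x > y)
(a) The degree is 2 — a generic line meets the curve in up to 2 points.
(b) Symmetries: mirror symmetry y ↦ −y ⇒ only even powers of y.
(c) The integer polynomial consistent with all of this is the stated p.

2*x^2 + 2*y^2 + 2*x - 1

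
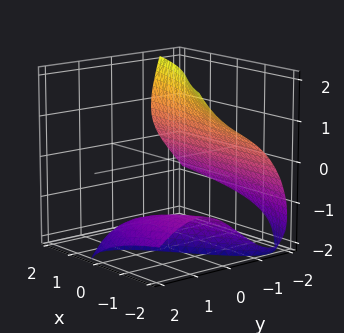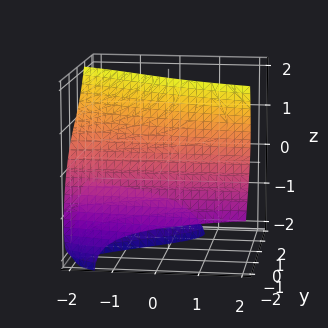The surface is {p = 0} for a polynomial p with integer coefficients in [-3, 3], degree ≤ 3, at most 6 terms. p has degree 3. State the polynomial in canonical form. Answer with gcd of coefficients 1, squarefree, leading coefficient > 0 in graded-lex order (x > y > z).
x*z^2 + y^3 + 3*y*z + 3

Degree: the shape is more complex than any degree-2 surface, so deg p = 3.
Reading off the gridlines: no z-intercept at any integer in the box; it misses every integer gridline on the x-axis.
Fitting integer coefficients to these (and the overall shape) gives p.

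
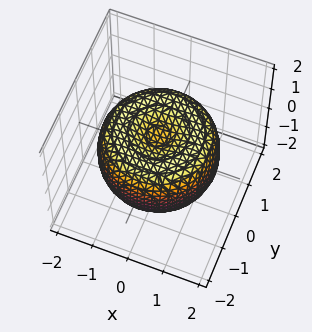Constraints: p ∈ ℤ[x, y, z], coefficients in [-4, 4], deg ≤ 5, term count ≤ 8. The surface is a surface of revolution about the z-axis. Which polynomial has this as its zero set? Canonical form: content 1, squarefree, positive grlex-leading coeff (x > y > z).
First, degree: no degree-3 surface has this shape, so deg p = 4.
Next, symmetries: rotational symmetry about the z-axis ⇒ p depends on x, y only through x² + y².
Then, observable constraints: a circular section at z = 1 has radius exactly 1.
Finally, matching integer coefficients to the picture gives p.

x^4 + 2*x^2*y^2 + y^4 - 2*x^2 - 2*y^2 + 2*z^2 - 1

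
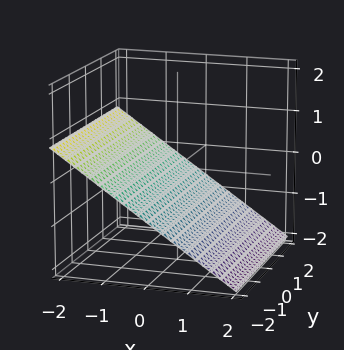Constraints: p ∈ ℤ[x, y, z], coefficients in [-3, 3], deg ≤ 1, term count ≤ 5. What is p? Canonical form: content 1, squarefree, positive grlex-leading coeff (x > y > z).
2*x + 3*z + 2

First, the degree is 1 — every cross-section is a straight line — this is a plane.
Next, against the integer gridlines: it misses every integer gridline on the y-axis; one x-axis crossing is at x = -1.
Finally, fitting integer coefficients to these (and the overall shape) gives p.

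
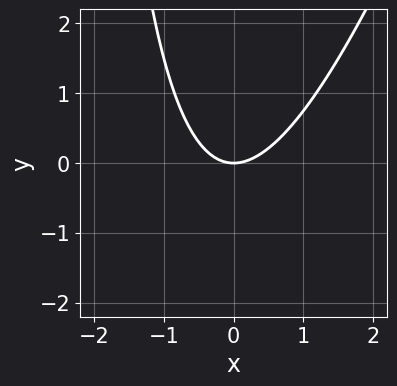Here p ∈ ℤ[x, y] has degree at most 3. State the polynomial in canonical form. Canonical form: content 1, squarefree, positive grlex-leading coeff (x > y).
(a) deg p = 2.
(b) From the axis intercepts and sections: it crosses the y-axis at the gridline y = 0; one x-axis crossing is at x = 0.
(c) These observations pin down the coefficients.

3*x^2 - x*y - 3*y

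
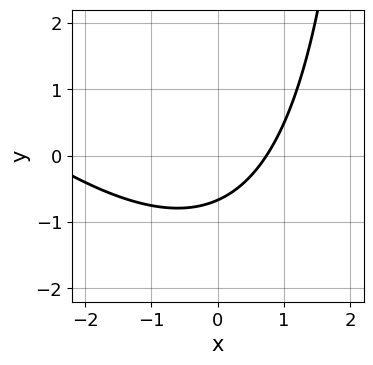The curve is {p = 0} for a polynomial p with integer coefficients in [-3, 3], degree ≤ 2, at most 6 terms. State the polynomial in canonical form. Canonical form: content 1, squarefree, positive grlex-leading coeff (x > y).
(a) The degree is 2 — a generic line meets the curve in up to 2 points.
(b) The integer polynomial consistent with all of this is the stated p.

x^2 + x*y + 2*x - 3*y - 2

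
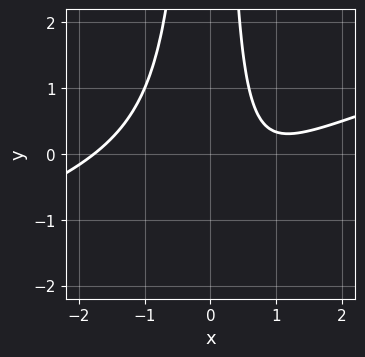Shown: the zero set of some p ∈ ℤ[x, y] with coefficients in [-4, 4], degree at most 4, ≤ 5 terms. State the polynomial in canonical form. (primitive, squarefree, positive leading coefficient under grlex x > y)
Degree: no degree-2 curve has this shape, so deg p = 3.
Against the integer gridlines: the curve avoids every integer y-axis point in the box.
Matching integer coefficients to the picture gives p.

x^3 - 3*x^2*y - 2*x + 2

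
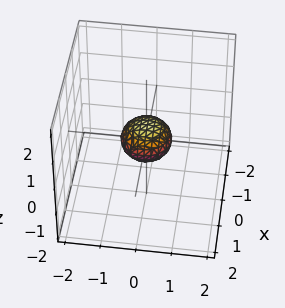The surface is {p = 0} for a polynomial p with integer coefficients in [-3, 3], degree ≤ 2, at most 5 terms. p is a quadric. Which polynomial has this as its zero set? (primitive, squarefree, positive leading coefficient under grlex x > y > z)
2*x^2 + 2*y^2 + 3*z^2 - 1

1. The degree is 2 — a closed, bounded, convex surface; a quadric.
2. Symmetries: every cross-section ⟂ z is a circle, so x, y appear only via x² + y²; the z ↦ −z reflection is a symmetry, so z appears only in even powers.
3. Checking where it meets the axes: a circular section at z = 0 has radius between 0 and 1.
4. Solving for integer coefficients yields p as stated.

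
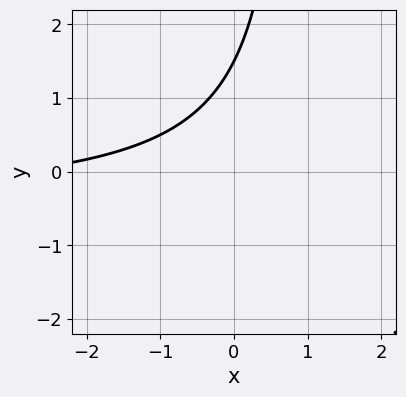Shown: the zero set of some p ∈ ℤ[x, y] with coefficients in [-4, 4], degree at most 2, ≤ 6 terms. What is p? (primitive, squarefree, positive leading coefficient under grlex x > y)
2*x*y + x - 2*y + 3

First, degree: a generic line meets the curve in up to 2 points, so deg p = 2.
Then, from the visible intercepts: no x-intercept at any integer in the box.
Finally, assembling these constraints gives the stated polynomial.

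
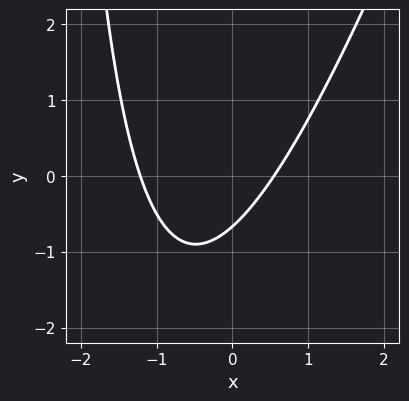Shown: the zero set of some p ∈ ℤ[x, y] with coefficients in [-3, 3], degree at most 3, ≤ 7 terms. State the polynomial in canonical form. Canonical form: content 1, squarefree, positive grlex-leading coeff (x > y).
3*x^2 - x*y + 2*x - 3*y - 2

First, the degree is 2 — a generic line meets the curve in up to 2 points.
Finally, solving for integer coefficients yields p as stated.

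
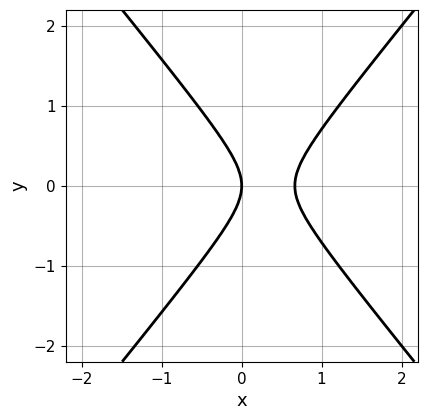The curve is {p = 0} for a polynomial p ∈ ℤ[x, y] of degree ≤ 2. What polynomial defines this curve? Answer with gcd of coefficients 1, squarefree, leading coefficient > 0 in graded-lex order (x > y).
3*x^2 - 2*y^2 - 2*x

The degree is 2 — the shape is more complex than any degree-1 curve.
Symmetries: mirror symmetry y ↦ −y ⇒ only even powers of y.
Checking where it meets the axes: it meets the y-axis at y = 0 (among the integer gridlines); it meets the x-axis at x = 0 (among the integer gridlines).
Assembling these constraints gives the stated polynomial.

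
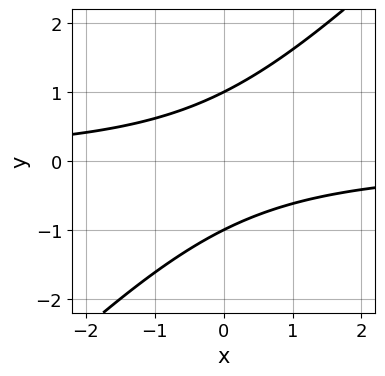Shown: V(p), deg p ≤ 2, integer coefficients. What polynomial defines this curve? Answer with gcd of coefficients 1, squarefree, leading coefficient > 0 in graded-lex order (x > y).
(a) deg p = 2. The shape is more complex than any degree-1 curve.
(b) Against the integer gridlines: no x-intercept at any integer in the box; among the integer gridlines, it crosses the y-axis at y ∈ {-1, 1}.
(c) Fitting integer coefficients to these (and the overall shape) gives p.

x*y - y^2 + 1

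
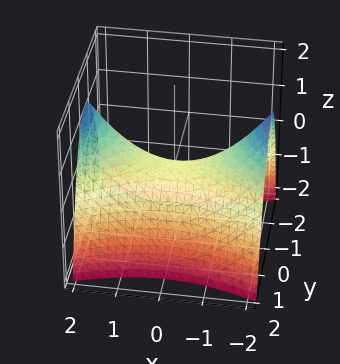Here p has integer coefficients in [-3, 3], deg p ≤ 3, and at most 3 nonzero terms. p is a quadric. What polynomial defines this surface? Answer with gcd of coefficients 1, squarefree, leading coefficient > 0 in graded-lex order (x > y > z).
x^2 - 3*y^2 - 3*z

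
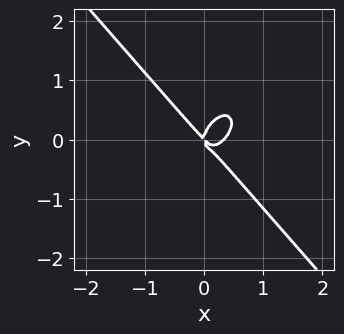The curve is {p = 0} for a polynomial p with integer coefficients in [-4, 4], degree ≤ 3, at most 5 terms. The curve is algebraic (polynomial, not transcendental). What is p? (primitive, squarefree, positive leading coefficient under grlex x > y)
3*x^3 + 2*y^3 - x^2 - x*y

1. Degree: no degree-2 curve has this shape, so deg p = 3.
2. Checking where it meets the axes: it crosses the x-axis at the gridline x = 0; it meets the y-axis at y = 0 (among the integer gridlines).
3. Matching integer coefficients to the picture gives p.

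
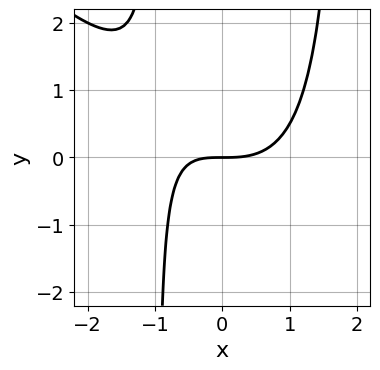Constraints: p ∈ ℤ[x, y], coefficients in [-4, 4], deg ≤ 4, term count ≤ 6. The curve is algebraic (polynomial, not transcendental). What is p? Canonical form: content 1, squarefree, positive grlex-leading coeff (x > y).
(a) The degree is 3 — a generic line meets the curve in up to 3 points.
(b) From the visible intercepts: one y-axis crossing is at y = 0; it meets the x-axis at x = 0 (among the integer gridlines).
(c) Solving for integer coefficients yields p as stated.

x^3 + x^2*y - x*y - 2*y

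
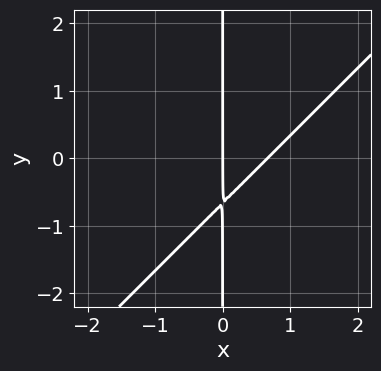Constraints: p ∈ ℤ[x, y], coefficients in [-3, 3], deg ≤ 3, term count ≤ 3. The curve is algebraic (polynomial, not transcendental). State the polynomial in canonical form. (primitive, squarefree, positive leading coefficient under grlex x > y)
3*x^2 - 3*x*y - 2*x

deg p = 2.
Checking where it meets the axes: it crosses the x-axis at the gridline x = 0; every point of the y-axis in the box is on the curve.
Matching integer coefficients to the picture gives p.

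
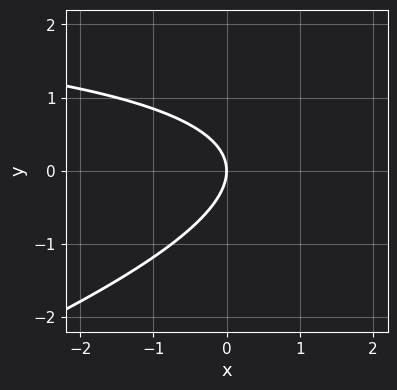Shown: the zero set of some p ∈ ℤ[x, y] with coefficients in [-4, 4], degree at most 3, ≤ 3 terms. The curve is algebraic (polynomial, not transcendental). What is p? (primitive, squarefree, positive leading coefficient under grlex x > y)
x*y - 3*y^2 - 3*x

1. deg p = 2. A generic line meets the curve in up to 2 points.
2. Observable constraints: it crosses the y-axis at the gridline y = 0; it crosses the x-axis at the gridline x = 0.
3. Putting this together gives p.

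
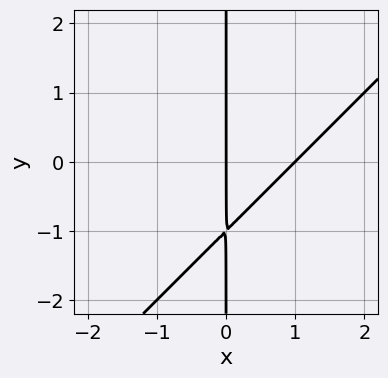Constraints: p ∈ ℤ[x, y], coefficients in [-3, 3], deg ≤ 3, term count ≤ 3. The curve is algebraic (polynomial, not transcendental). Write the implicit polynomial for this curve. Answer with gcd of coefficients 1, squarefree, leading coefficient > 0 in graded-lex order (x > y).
(a) deg p = 2. No degree-1 curve has this shape.
(b) Reading off the gridlines: among the integer gridlines, it crosses the x-axis at x ∈ {0, 1}; every point of the y-axis in the box is on the curve.
(c) Solving for integer coefficients yields p as stated.

x^2 - x*y - x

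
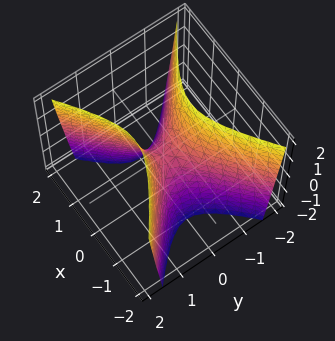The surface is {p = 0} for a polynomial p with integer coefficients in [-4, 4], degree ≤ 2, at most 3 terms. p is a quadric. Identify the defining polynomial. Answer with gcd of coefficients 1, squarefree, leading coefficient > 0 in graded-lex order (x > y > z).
2*x^2 - 3*y^2 + z

(a) The degree is 2 — a saddle surface; a quadric.
(b) Symmetries: mirror symmetry y ↦ −y ⇒ only even powers of y; mirror symmetry x ↦ −x ⇒ only even powers of x.
(c) Against the integer gridlines: it meets the z-axis at z = 0 (among the integer gridlines); it meets the x-axis at x = 0 (among the integer gridlines); one y-axis crossing is at y = 0.
(d) Fitting integer coefficients to these (and the overall shape) gives p.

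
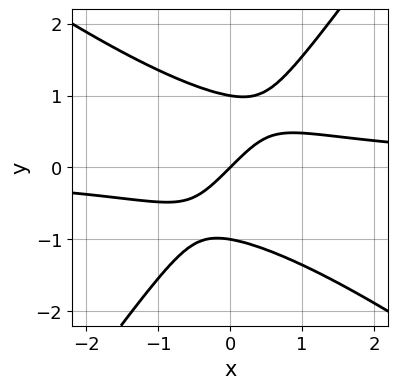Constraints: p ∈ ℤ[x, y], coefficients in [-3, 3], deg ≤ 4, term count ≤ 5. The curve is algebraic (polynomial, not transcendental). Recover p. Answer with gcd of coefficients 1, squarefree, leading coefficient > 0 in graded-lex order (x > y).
First, deg p = 3. The shape is more complex than any degree-2 curve.
Then, against the integer gridlines: the y-axis gridline crossings are at y ∈ {-1, 0, 1}; it crosses the x-axis at the gridline x = 0.
Finally, the integer polynomial consistent with all of this is the stated p.

3*x^2*y + 2*x*y^2 - 3*y^3 - 3*x + 3*y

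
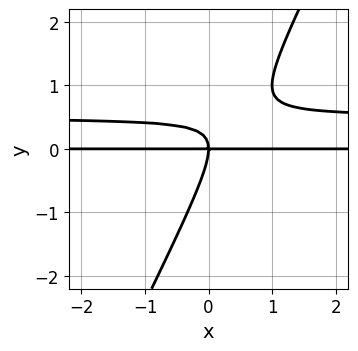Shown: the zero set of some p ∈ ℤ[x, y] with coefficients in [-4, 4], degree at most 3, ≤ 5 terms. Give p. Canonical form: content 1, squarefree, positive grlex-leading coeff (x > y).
2*x*y^2 - y^3 - x*y

(a) The degree is 3 — the shape is more complex than any degree-2 curve.
(b) Observable constraints: every point of the x-axis in the box is on the curve; one y-axis crossing is at y = 0.
(c) Solving for integer coefficients yields p as stated.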